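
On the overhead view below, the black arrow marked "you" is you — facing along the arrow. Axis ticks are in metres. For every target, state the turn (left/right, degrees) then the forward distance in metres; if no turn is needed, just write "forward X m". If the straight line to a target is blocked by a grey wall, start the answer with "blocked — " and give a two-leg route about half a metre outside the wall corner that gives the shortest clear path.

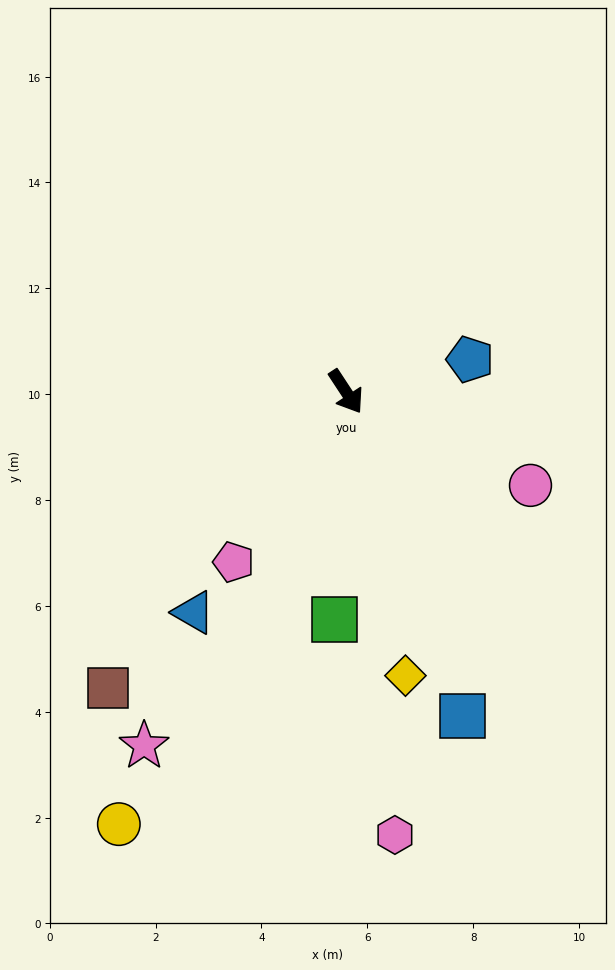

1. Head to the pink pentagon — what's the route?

turn right 67°, forward 3.9 m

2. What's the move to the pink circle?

turn left 30°, forward 3.9 m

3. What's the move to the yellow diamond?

turn right 21°, forward 5.5 m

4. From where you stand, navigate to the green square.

turn right 36°, forward 4.3 m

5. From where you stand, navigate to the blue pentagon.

turn left 71°, forward 2.4 m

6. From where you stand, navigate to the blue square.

turn right 14°, forward 6.5 m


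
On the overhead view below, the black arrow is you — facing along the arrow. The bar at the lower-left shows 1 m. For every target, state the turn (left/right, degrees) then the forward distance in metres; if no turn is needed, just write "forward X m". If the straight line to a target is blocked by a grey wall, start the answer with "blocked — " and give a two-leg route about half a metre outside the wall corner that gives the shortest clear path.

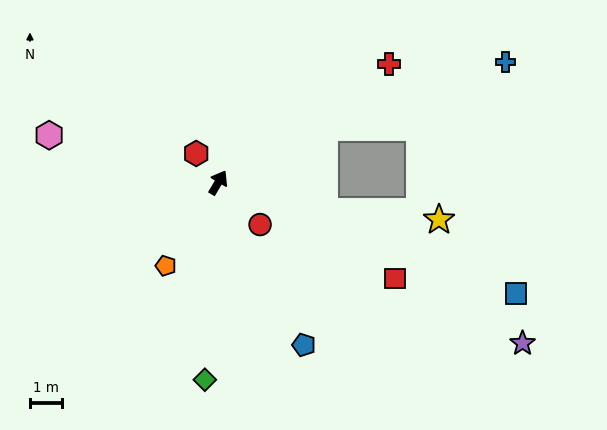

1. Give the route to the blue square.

turn right 80°, forward 10.0 m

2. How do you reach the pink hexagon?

turn left 105°, forward 5.5 m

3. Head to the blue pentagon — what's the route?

turn right 122°, forward 5.8 m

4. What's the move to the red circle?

turn right 105°, forward 1.9 m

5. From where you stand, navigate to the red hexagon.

turn left 68°, forward 1.1 m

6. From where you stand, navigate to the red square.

turn right 88°, forward 6.3 m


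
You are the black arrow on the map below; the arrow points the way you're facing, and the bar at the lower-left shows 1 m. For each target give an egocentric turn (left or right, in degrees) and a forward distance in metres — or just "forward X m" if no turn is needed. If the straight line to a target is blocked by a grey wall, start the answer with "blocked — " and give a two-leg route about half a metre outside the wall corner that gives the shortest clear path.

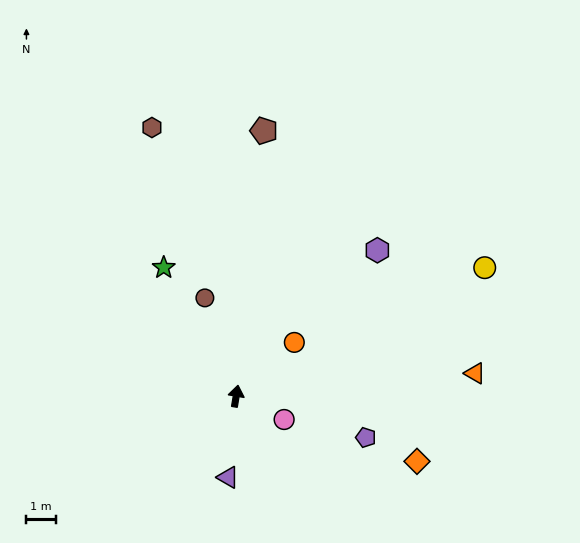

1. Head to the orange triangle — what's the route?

turn right 75°, forward 8.2 m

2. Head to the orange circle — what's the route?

turn right 38°, forward 2.7 m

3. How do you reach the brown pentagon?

turn left 4°, forward 9.2 m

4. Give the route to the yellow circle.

turn right 53°, forward 9.6 m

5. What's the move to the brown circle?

turn left 27°, forward 3.5 m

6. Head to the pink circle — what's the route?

turn right 107°, forward 1.8 m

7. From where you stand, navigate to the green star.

turn left 39°, forward 5.1 m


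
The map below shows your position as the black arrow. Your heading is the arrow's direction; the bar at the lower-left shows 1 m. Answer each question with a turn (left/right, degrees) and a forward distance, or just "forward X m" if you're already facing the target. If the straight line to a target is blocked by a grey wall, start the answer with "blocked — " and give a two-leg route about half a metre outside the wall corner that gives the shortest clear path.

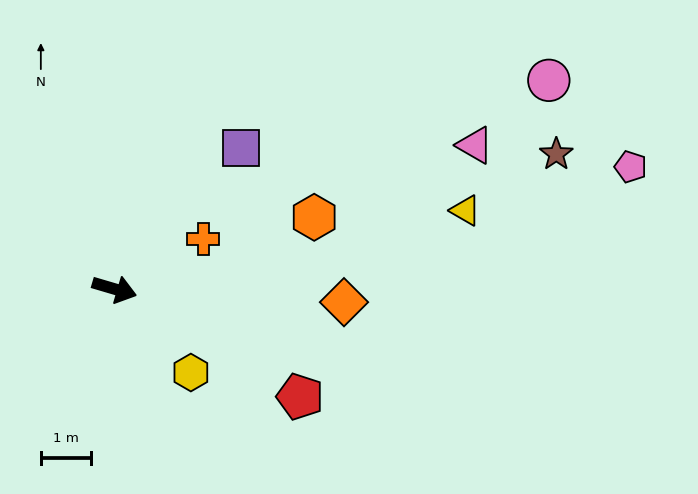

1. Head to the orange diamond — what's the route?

turn left 13°, forward 4.6 m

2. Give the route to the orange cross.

turn left 46°, forward 2.0 m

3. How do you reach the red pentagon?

turn right 14°, forward 4.3 m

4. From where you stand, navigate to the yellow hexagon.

turn right 31°, forward 2.3 m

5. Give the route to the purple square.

turn left 65°, forward 3.8 m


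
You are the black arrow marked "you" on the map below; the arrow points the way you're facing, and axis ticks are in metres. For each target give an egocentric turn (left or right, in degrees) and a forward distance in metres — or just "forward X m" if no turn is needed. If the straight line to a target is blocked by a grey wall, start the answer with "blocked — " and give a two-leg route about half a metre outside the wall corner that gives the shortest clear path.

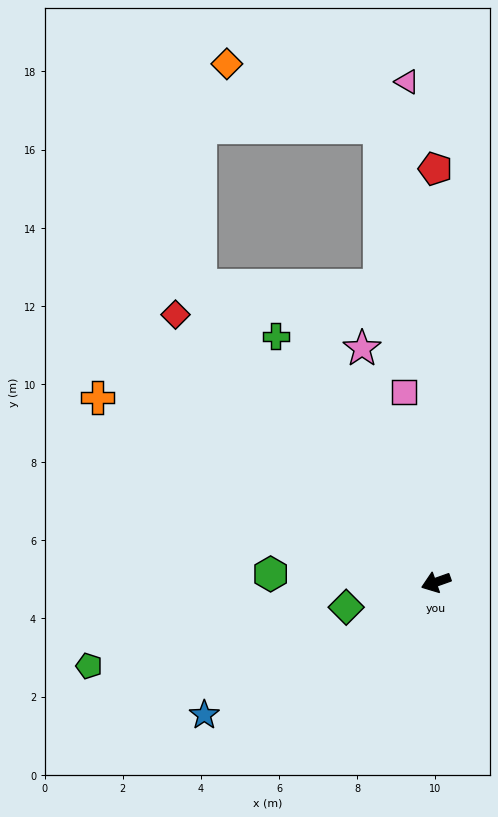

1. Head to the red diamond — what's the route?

turn right 65°, forward 9.6 m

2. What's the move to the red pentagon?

turn right 110°, forward 10.6 m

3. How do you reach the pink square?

turn right 100°, forward 4.9 m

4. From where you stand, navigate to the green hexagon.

turn right 22°, forward 4.2 m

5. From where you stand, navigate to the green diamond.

turn right 4°, forward 2.4 m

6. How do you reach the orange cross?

turn right 48°, forward 9.9 m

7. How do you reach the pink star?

turn right 92°, forward 6.3 m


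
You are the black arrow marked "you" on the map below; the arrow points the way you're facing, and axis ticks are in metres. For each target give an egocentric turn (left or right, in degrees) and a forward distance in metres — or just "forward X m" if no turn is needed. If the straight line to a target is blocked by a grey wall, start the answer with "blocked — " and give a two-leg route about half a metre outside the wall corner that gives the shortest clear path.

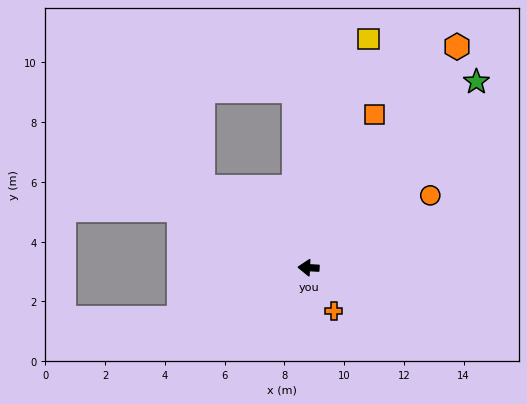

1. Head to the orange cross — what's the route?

turn left 123°, forward 1.7 m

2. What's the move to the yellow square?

turn right 102°, forward 7.9 m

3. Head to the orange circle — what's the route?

turn right 146°, forward 4.7 m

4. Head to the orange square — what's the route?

turn right 110°, forward 5.6 m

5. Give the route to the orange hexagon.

turn right 121°, forward 8.9 m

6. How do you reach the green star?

turn right 129°, forward 8.4 m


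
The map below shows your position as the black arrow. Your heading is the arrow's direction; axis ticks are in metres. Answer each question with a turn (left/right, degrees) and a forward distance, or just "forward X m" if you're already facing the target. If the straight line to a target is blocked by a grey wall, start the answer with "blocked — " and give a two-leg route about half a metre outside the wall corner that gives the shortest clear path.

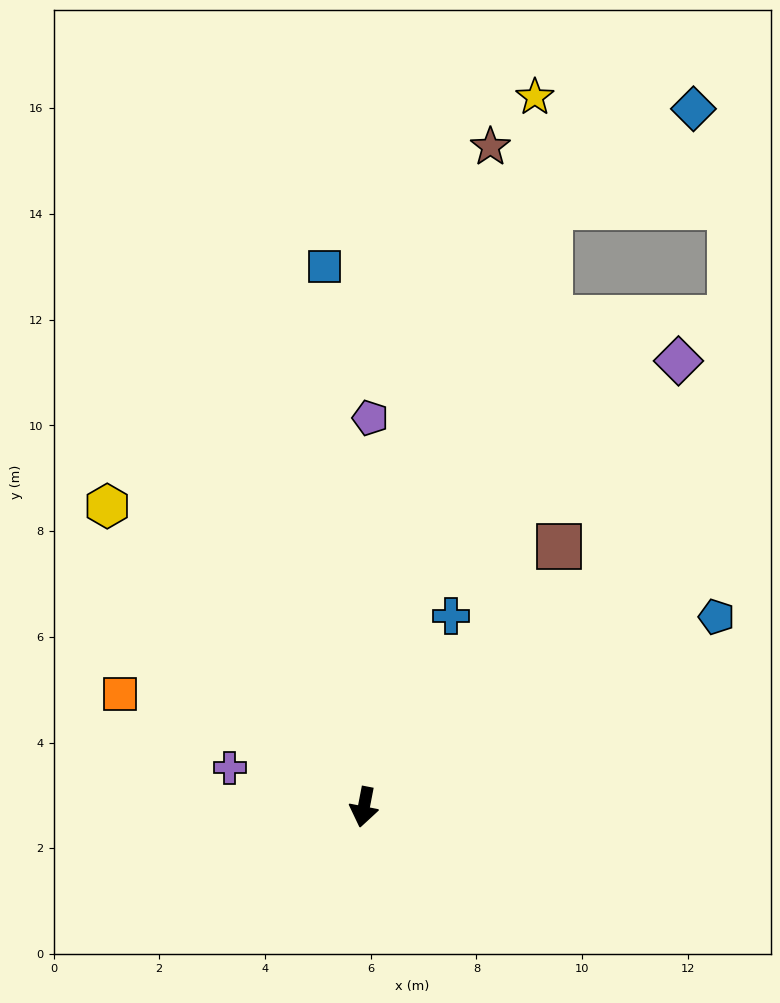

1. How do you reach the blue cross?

turn left 166°, forward 4.0 m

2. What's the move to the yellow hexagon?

turn right 129°, forward 7.5 m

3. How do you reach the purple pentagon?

turn right 170°, forward 7.4 m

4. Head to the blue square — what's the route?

turn right 165°, forward 10.2 m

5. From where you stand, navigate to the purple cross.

turn right 95°, forward 2.6 m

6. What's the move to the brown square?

turn left 154°, forward 6.2 m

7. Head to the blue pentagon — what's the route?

turn left 129°, forward 7.6 m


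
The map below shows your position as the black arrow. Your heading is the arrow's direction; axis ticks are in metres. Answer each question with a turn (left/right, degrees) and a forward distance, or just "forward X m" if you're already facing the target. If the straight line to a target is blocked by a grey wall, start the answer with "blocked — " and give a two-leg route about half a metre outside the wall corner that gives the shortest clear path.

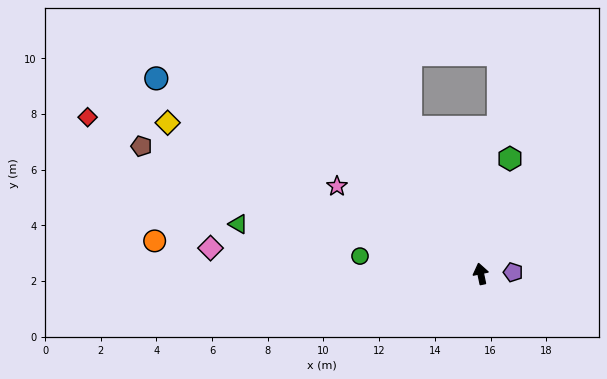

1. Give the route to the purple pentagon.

turn right 99°, forward 1.2 m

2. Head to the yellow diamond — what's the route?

turn left 52°, forward 12.5 m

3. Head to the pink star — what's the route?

turn left 47°, forward 6.0 m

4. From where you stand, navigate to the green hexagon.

turn right 26°, forward 4.3 m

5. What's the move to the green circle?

turn left 70°, forward 4.4 m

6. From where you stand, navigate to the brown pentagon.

turn left 58°, forward 13.0 m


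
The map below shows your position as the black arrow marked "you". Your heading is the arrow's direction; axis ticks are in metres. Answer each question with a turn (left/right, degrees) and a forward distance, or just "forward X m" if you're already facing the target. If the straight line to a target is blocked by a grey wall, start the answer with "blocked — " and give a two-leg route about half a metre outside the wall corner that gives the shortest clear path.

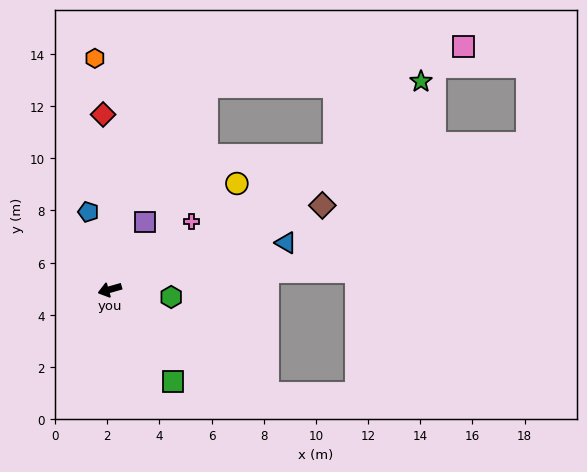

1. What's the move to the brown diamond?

turn right 174°, forward 8.8 m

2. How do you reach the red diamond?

turn right 104°, forward 6.7 m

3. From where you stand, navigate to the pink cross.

turn right 156°, forward 4.1 m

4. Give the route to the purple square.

turn right 133°, forward 2.9 m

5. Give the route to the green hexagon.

turn left 157°, forward 2.4 m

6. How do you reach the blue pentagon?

turn right 90°, forward 3.1 m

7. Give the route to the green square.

turn left 109°, forward 4.3 m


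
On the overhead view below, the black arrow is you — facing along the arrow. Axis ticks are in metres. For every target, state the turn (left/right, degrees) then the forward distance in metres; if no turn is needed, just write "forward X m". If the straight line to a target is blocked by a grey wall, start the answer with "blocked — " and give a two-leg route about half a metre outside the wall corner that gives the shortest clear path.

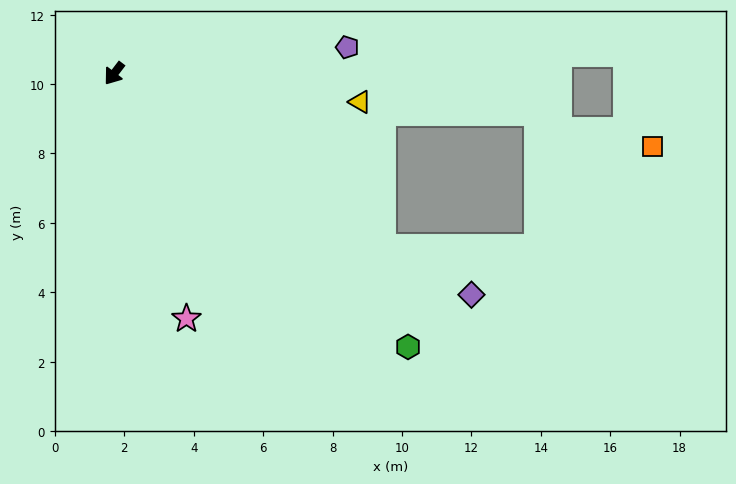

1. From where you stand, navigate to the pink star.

turn left 54°, forward 7.4 m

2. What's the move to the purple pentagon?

turn left 134°, forward 6.8 m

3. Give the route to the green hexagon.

turn left 84°, forward 11.6 m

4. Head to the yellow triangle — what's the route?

turn left 121°, forward 7.1 m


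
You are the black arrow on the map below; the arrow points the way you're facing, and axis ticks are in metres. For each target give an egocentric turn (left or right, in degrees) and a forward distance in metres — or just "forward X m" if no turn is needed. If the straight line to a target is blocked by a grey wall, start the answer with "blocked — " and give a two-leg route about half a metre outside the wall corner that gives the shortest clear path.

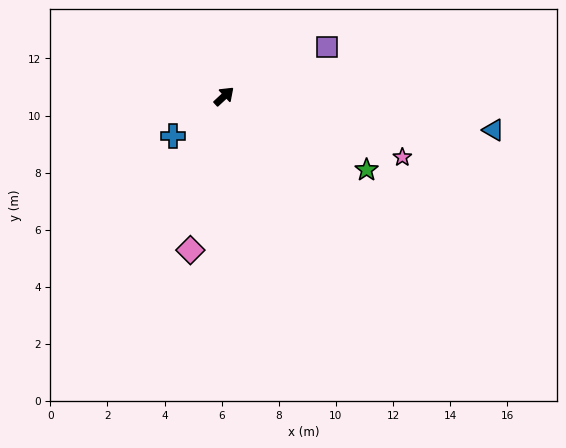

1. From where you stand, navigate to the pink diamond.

turn right 145°, forward 5.5 m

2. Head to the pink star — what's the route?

turn right 62°, forward 6.6 m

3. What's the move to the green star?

turn right 70°, forward 5.6 m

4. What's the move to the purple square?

turn right 17°, forward 4.0 m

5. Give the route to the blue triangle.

turn right 50°, forward 9.5 m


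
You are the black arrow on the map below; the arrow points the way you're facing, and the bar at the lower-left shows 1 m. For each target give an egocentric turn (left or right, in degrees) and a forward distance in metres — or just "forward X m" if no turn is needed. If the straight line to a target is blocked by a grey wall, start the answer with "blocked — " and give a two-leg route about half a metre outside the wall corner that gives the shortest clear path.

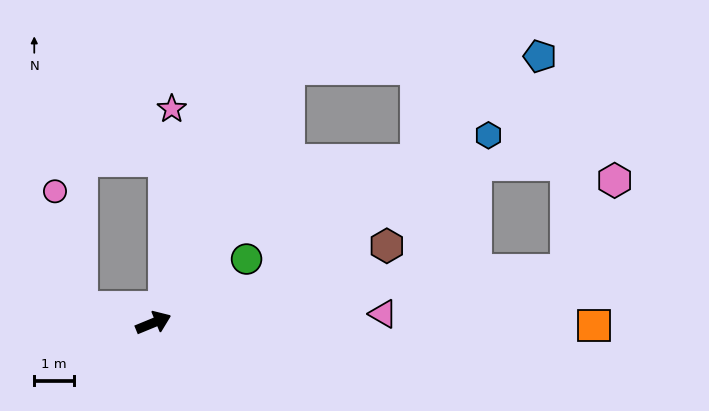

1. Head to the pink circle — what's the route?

blocked — turn left 146°, forward 1.9 m, then turn right 65°, forward 3.0 m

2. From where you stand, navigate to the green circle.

turn left 12°, forward 2.9 m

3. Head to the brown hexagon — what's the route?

turn right 4°, forward 6.2 m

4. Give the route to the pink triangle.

turn right 20°, forward 5.8 m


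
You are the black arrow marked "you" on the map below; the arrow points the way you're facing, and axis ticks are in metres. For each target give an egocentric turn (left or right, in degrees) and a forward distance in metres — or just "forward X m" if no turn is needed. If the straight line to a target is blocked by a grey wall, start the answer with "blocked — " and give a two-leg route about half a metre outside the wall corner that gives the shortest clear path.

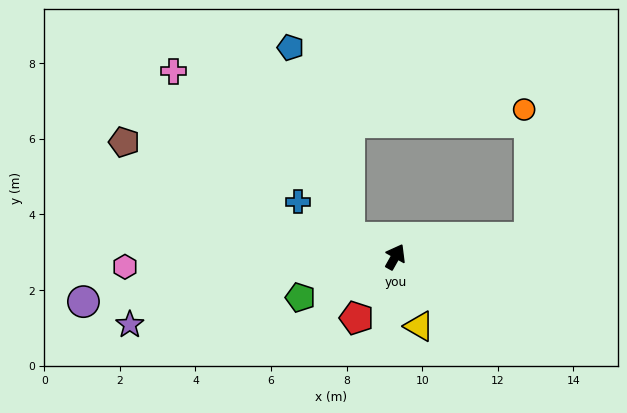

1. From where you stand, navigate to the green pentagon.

turn left 142°, forward 2.7 m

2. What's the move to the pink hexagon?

turn left 121°, forward 7.2 m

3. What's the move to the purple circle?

turn left 127°, forward 8.3 m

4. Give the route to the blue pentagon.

blocked — turn left 97°, forward 1.3 m, then turn right 51°, forward 5.3 m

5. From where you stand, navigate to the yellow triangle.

turn right 132°, forward 1.9 m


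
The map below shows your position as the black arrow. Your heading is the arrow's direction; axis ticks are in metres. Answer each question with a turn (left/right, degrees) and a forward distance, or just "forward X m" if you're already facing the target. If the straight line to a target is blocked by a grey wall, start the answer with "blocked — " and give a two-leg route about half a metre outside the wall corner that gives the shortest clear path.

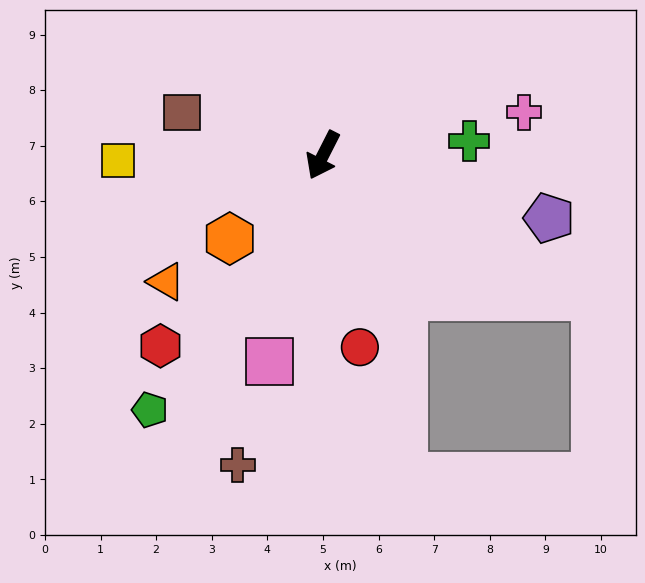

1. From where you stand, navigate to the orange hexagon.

turn right 21°, forward 2.2 m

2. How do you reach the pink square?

turn left 12°, forward 3.8 m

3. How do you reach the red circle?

turn left 38°, forward 3.5 m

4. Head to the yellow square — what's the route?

turn right 62°, forward 3.7 m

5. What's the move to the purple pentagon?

turn left 101°, forward 4.2 m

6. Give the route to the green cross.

turn left 122°, forward 2.6 m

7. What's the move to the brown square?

turn right 80°, forward 2.6 m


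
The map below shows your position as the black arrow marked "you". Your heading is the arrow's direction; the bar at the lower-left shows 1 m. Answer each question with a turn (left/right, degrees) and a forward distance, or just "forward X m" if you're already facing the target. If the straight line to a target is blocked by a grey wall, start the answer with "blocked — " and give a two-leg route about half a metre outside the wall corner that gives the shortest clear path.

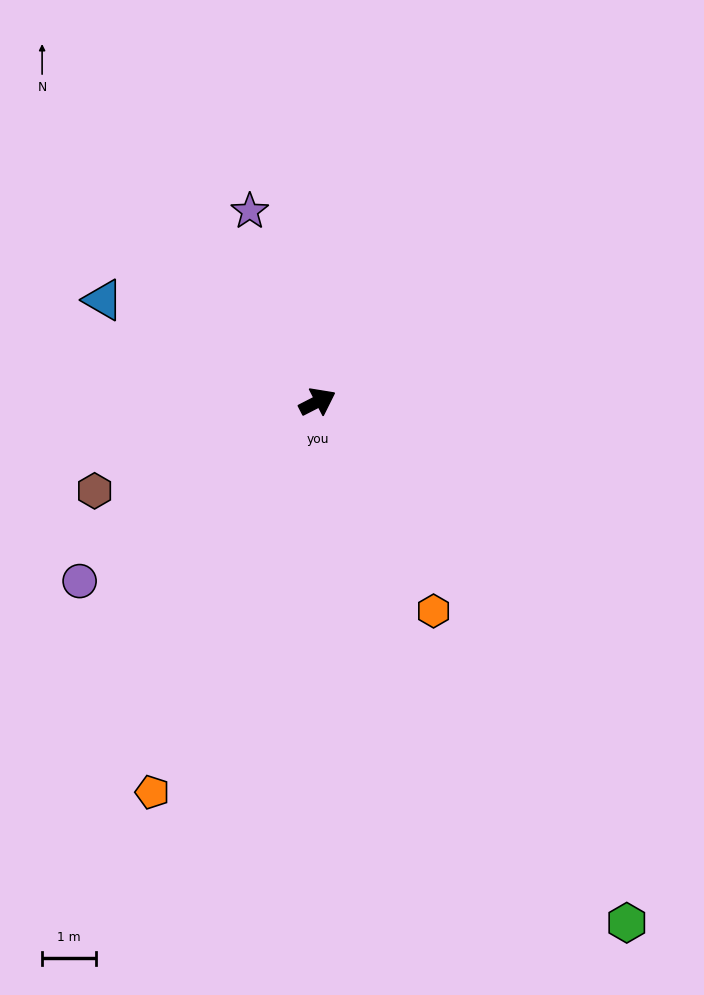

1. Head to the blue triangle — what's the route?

turn left 127°, forward 4.4 m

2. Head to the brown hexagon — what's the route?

turn left 175°, forward 4.5 m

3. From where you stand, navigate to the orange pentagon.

turn right 140°, forward 7.9 m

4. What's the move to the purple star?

turn left 82°, forward 3.8 m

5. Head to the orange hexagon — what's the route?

turn right 88°, forward 4.4 m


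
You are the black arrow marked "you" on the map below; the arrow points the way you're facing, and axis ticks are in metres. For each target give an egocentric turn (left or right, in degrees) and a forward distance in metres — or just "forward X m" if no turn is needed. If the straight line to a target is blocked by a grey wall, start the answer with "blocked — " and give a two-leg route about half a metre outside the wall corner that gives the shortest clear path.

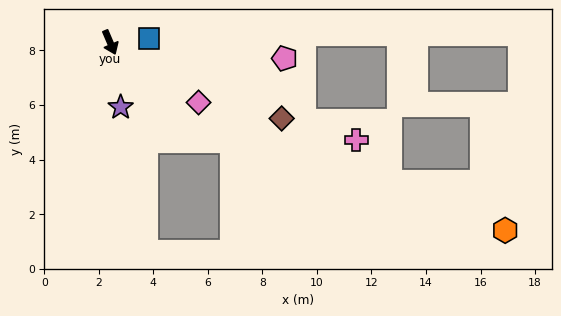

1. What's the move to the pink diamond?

turn left 33°, forward 3.9 m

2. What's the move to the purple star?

turn right 14°, forward 2.4 m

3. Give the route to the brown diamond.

turn left 43°, forward 6.9 m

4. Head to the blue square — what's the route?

turn left 72°, forward 1.4 m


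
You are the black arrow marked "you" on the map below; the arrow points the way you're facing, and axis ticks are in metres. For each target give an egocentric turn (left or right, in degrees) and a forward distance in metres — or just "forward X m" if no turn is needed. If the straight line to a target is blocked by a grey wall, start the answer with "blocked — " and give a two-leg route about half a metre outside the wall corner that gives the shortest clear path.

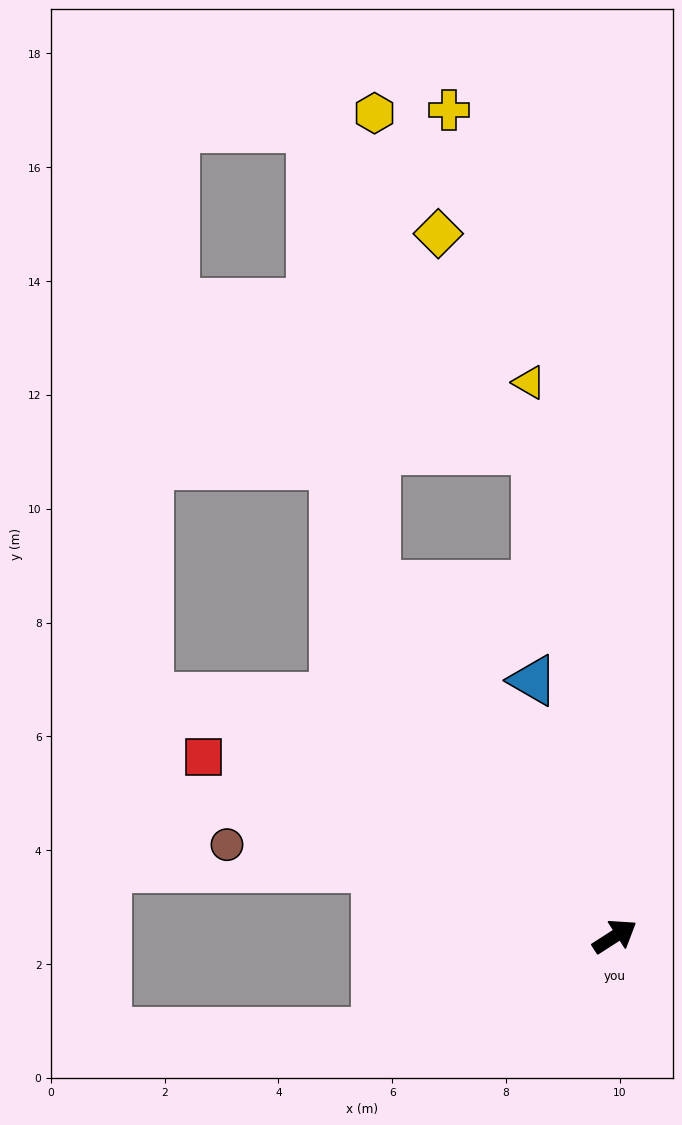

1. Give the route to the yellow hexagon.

blocked — turn left 91°, forward 7.5 m, then turn right 34°, forward 8.3 m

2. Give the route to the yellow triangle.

turn left 66°, forward 9.8 m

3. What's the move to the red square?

turn left 124°, forward 7.9 m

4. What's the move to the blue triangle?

turn left 75°, forward 4.7 m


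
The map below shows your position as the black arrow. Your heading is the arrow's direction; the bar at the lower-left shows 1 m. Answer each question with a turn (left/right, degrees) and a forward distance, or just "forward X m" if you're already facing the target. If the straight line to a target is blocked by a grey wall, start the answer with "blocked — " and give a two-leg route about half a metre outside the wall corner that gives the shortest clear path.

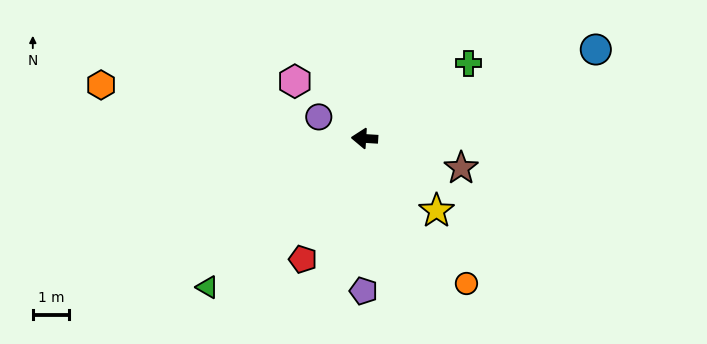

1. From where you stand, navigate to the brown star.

turn left 167°, forward 2.8 m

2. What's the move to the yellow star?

turn left 138°, forward 2.8 m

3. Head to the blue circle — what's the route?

turn right 155°, forward 6.8 m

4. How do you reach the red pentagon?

turn left 67°, forward 3.7 m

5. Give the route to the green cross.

turn right 141°, forward 3.5 m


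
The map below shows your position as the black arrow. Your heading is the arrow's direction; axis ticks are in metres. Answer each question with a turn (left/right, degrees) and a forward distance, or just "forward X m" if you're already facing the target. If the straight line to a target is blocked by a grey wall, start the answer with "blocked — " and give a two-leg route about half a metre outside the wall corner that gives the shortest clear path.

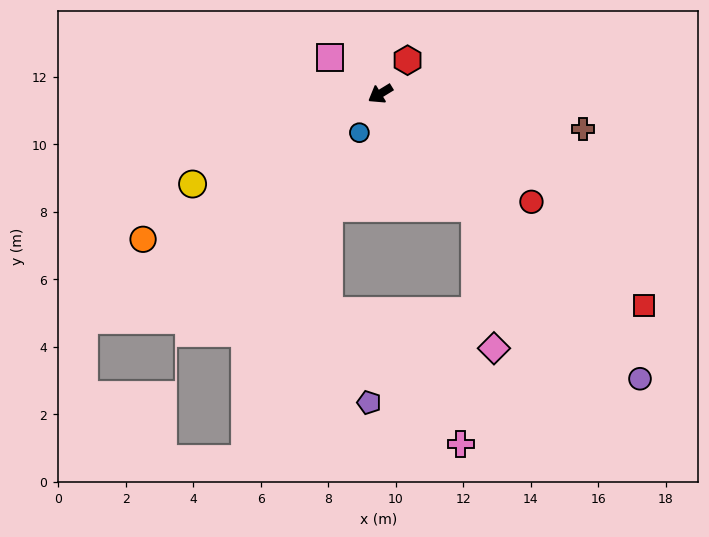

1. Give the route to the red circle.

turn left 113°, forward 5.5 m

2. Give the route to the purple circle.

turn left 101°, forward 11.4 m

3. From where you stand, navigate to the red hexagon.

turn right 161°, forward 1.3 m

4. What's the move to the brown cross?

turn left 139°, forward 6.1 m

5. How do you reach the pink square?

turn right 67°, forward 1.8 m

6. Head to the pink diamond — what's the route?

blocked — turn left 98°, forward 4.4 m, then turn right 32°, forward 4.2 m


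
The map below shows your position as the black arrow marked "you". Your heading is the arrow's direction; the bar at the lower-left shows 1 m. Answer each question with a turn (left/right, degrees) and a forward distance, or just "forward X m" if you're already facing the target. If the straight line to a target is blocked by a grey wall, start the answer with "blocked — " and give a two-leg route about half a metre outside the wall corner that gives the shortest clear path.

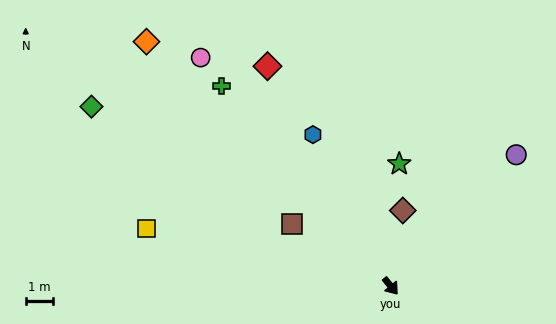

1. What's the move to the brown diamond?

turn left 132°, forward 2.8 m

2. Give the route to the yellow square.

turn right 143°, forward 9.2 m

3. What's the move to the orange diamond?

turn right 174°, forward 12.7 m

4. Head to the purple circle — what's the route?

turn left 97°, forward 6.7 m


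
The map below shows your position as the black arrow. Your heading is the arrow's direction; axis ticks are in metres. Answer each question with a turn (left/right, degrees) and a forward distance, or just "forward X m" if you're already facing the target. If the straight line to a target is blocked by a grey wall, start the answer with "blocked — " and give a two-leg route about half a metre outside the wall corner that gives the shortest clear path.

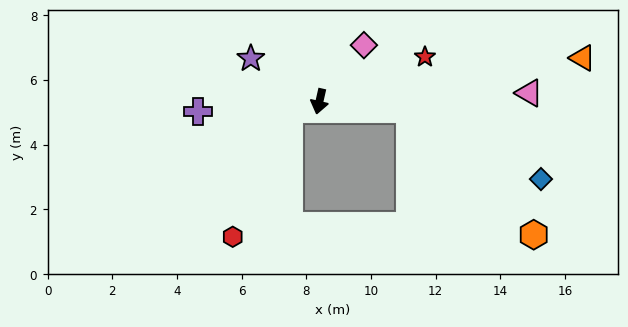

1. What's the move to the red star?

turn left 126°, forward 3.5 m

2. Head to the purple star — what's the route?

turn right 109°, forward 2.5 m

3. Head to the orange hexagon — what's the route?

blocked — turn left 98°, forward 2.8 m, then turn right 41°, forward 5.5 m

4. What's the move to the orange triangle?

turn left 112°, forward 8.2 m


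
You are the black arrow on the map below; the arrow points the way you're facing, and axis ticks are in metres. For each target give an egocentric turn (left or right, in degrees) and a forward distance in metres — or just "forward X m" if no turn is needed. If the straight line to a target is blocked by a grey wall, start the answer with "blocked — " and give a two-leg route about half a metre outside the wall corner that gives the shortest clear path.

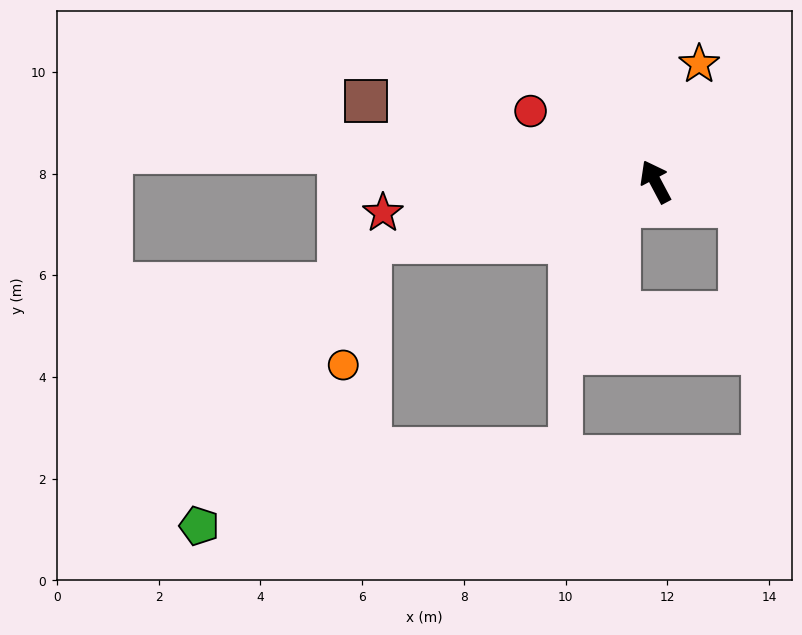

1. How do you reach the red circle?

turn left 33°, forward 2.8 m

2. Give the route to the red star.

turn left 69°, forward 5.4 m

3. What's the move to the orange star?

turn right 48°, forward 2.5 m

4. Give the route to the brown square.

turn left 46°, forward 5.9 m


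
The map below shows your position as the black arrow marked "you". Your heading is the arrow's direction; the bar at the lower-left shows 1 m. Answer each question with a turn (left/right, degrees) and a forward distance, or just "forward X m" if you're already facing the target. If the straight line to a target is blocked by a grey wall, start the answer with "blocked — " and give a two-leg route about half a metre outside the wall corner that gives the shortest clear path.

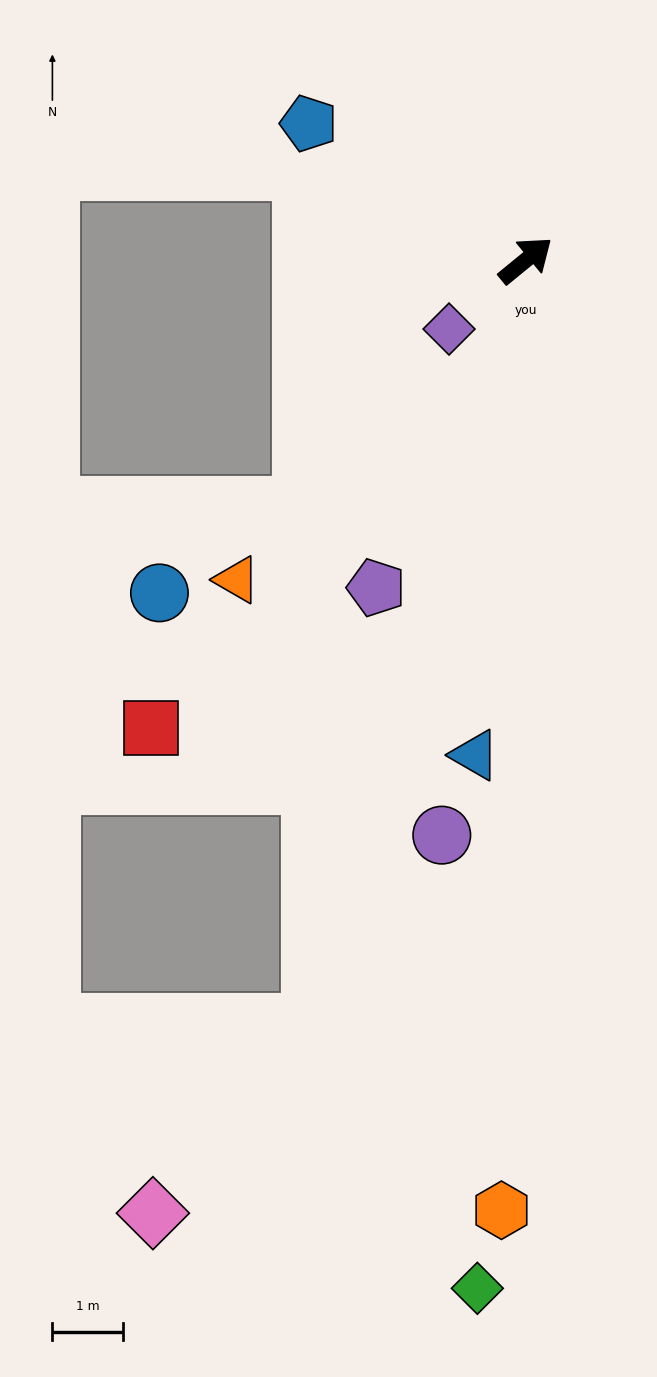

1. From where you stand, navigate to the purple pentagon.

turn right 154°, forward 5.1 m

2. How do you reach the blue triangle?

turn right 135°, forward 7.0 m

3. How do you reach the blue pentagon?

turn left 108°, forward 3.6 m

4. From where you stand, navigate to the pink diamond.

blocked — turn right 145°, forward 11.2 m, then turn right 24°, forward 3.5 m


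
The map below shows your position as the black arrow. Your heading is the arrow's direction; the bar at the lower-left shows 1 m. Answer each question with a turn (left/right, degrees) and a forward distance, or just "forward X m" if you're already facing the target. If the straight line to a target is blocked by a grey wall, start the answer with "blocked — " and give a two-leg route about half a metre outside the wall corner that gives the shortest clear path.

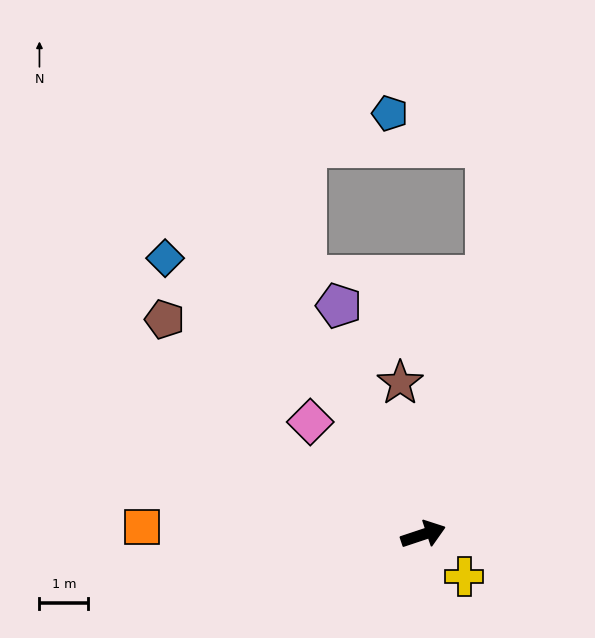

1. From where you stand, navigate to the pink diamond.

turn left 117°, forward 3.3 m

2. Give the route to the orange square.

turn left 160°, forward 5.8 m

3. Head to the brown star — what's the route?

turn left 80°, forward 3.1 m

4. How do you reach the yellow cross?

turn right 64°, forward 1.2 m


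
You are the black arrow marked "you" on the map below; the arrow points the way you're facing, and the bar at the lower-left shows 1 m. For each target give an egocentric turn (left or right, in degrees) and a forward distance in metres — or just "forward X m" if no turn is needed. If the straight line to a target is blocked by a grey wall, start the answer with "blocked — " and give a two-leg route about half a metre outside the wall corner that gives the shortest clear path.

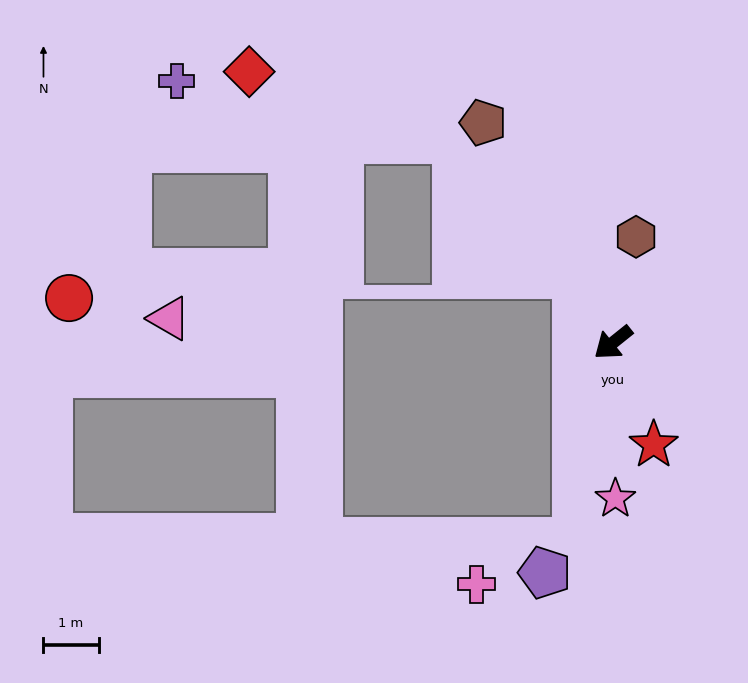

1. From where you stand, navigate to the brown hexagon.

turn right 141°, forward 2.0 m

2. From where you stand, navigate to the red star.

turn left 73°, forward 2.0 m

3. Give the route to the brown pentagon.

turn right 98°, forward 4.6 m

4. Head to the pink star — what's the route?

turn left 52°, forward 2.8 m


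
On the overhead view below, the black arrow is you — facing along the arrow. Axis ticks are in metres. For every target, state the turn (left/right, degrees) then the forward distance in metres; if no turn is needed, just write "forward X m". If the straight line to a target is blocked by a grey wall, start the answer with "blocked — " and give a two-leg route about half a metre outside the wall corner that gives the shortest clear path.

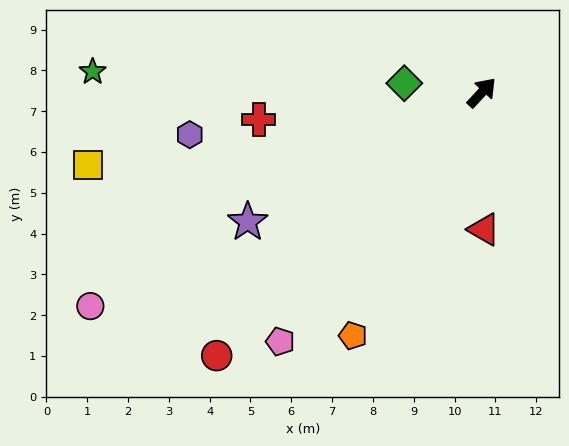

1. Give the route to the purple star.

turn left 162°, forward 6.6 m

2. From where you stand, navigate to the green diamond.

turn left 126°, forward 1.9 m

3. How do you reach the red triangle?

turn right 136°, forward 3.4 m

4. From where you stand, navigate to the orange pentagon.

turn right 165°, forward 6.7 m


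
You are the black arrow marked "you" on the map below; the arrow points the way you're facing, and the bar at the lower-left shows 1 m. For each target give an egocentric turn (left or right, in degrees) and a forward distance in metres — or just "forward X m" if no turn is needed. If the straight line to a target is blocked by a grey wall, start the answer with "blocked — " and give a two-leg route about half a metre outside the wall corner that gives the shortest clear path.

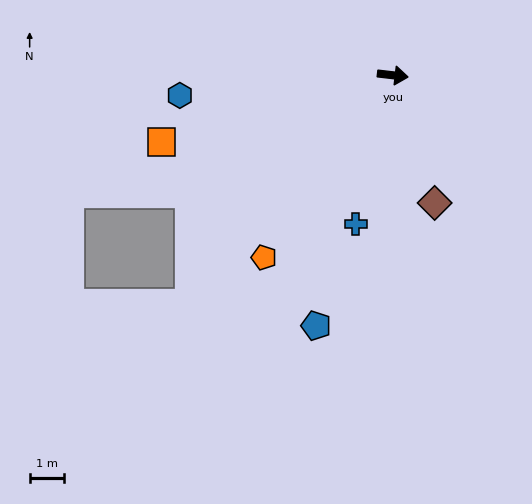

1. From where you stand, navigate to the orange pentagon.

turn right 119°, forward 6.5 m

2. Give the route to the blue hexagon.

turn right 168°, forward 6.3 m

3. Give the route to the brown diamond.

turn right 65°, forward 3.9 m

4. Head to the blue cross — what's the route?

turn right 97°, forward 4.5 m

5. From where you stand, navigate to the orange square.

turn right 157°, forward 7.1 m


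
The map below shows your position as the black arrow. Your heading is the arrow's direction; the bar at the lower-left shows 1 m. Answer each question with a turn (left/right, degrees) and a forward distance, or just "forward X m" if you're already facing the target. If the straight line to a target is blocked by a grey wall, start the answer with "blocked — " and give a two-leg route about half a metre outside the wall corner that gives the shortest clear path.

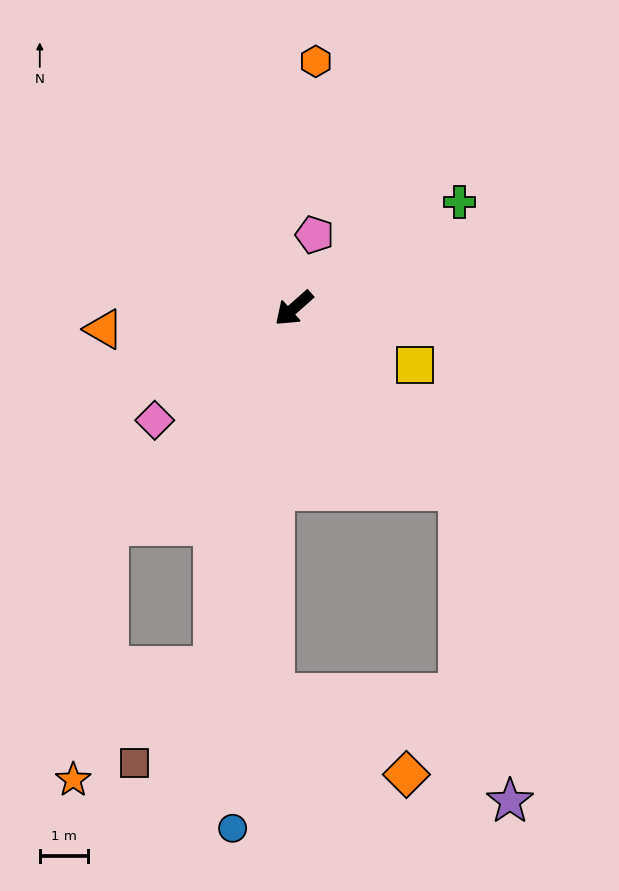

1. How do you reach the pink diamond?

turn right 3°, forward 3.7 m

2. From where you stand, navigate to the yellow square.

turn left 113°, forward 2.8 m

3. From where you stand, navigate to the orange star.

blocked — turn left 8°, forward 5.9 m, then turn left 33°, forward 5.3 m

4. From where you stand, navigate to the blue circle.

turn left 42°, forward 10.8 m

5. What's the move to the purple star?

blocked — turn left 91°, forward 5.1 m, then turn right 33°, forward 6.5 m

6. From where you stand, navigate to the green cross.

turn left 171°, forward 4.1 m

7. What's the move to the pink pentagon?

turn right 147°, forward 1.6 m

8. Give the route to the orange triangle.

turn right 35°, forward 3.9 m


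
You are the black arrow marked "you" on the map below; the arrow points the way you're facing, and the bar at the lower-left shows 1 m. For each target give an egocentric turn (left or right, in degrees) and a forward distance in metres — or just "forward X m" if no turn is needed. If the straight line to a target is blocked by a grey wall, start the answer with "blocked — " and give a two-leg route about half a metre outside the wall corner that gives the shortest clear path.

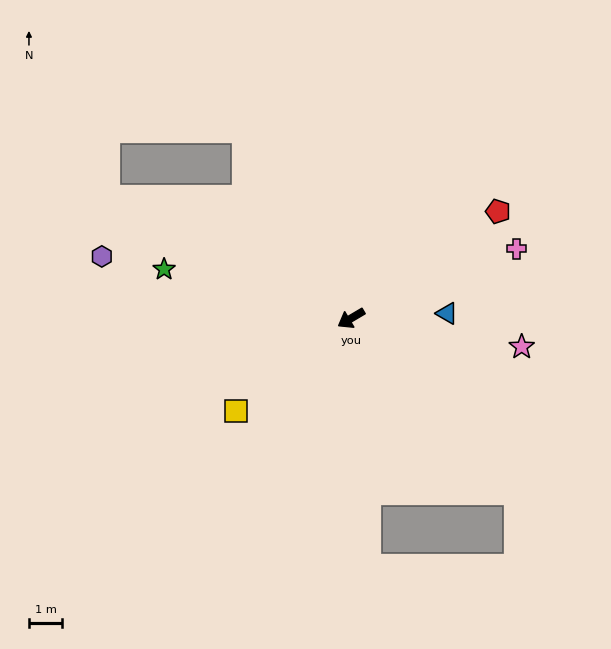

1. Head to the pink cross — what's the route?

turn left 172°, forward 5.4 m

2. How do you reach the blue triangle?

turn left 152°, forward 2.9 m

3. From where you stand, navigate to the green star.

turn right 45°, forward 5.8 m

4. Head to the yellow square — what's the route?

turn left 8°, forward 4.5 m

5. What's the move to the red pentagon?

turn right 175°, forward 5.5 m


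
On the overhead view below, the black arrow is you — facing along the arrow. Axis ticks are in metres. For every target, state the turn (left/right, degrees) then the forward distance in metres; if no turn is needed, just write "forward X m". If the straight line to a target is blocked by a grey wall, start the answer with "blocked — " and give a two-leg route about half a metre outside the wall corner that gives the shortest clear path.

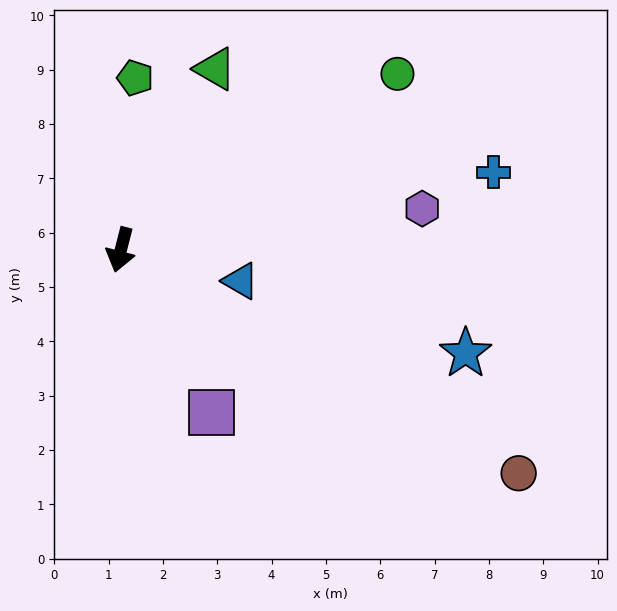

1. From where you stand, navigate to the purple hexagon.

turn left 112°, forward 5.6 m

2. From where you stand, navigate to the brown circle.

turn left 75°, forward 8.4 m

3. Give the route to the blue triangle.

turn left 90°, forward 2.3 m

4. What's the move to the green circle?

turn left 137°, forward 6.0 m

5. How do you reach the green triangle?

turn left 167°, forward 3.8 m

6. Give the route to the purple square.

turn left 44°, forward 3.4 m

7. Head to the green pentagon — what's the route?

turn right 170°, forward 3.2 m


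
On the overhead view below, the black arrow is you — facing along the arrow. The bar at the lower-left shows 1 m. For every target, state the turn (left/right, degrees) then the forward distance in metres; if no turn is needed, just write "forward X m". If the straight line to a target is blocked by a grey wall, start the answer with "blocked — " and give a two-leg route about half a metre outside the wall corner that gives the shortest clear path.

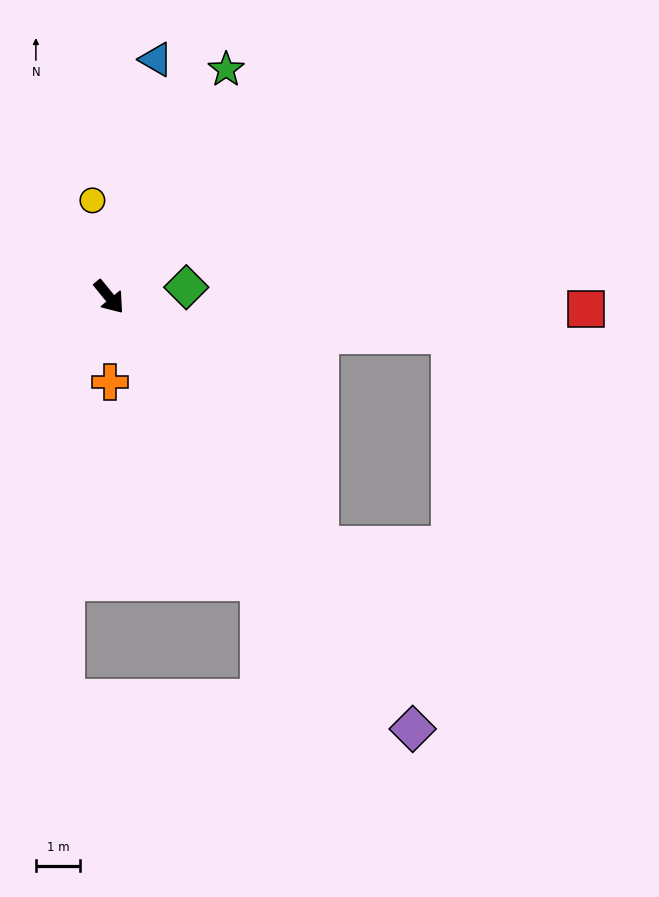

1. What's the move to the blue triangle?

turn left 129°, forward 5.5 m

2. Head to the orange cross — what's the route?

turn right 39°, forward 1.9 m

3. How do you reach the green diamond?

turn left 58°, forward 1.8 m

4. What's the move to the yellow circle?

turn left 150°, forward 2.2 m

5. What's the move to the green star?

turn left 113°, forward 5.8 m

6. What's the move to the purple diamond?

turn right 4°, forward 11.9 m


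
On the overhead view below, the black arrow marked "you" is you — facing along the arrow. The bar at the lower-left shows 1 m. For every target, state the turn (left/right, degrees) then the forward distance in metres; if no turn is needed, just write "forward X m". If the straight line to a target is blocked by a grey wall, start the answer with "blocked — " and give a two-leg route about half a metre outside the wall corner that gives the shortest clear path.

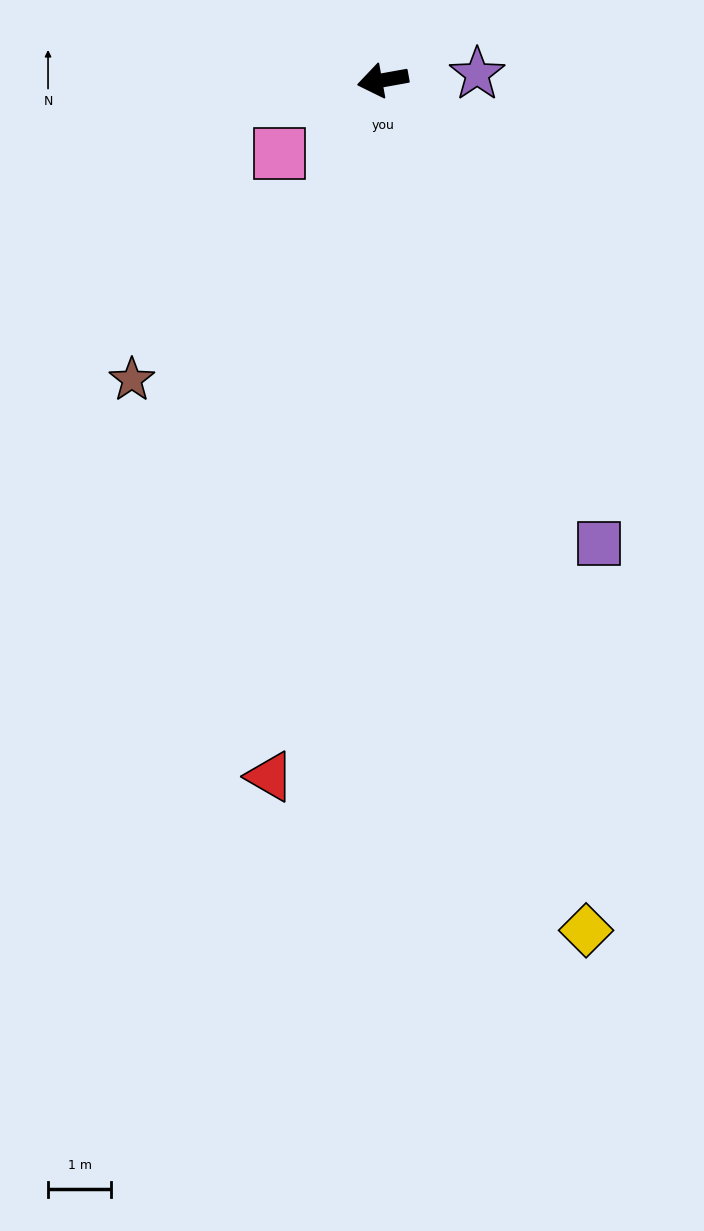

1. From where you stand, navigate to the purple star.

turn left 174°, forward 1.5 m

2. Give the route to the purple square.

turn left 105°, forward 8.1 m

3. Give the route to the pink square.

turn left 25°, forward 2.0 m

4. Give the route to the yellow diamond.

turn left 93°, forward 13.8 m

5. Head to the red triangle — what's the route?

turn left 71°, forward 11.1 m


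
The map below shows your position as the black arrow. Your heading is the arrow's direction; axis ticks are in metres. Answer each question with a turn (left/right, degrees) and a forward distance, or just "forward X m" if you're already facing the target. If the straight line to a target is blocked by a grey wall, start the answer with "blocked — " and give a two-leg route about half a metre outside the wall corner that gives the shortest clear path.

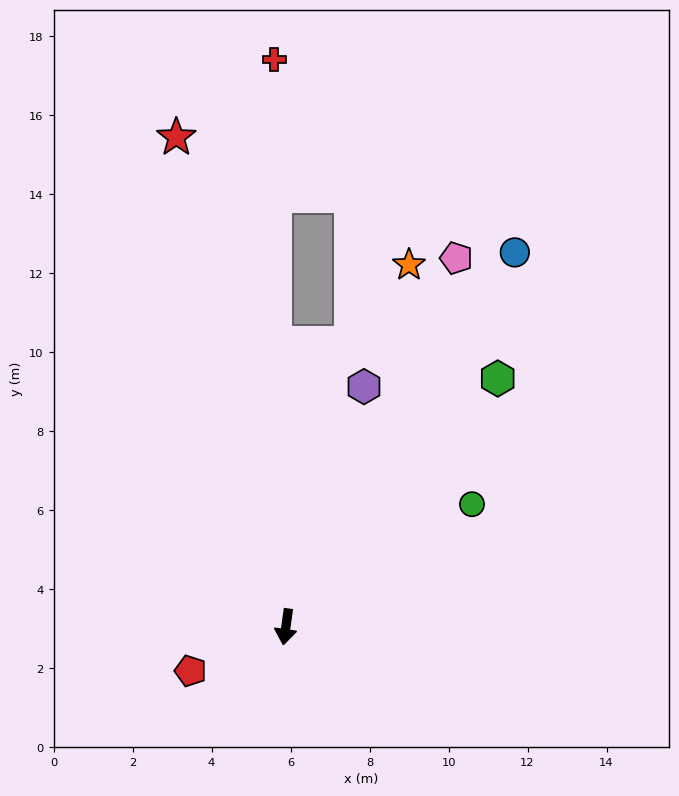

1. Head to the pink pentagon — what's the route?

turn left 163°, forward 10.3 m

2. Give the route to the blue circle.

turn left 157°, forward 11.1 m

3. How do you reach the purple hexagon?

turn left 170°, forward 6.4 m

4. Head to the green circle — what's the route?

turn left 132°, forward 5.6 m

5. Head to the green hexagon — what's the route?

turn left 148°, forward 8.3 m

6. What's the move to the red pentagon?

turn right 57°, forward 2.7 m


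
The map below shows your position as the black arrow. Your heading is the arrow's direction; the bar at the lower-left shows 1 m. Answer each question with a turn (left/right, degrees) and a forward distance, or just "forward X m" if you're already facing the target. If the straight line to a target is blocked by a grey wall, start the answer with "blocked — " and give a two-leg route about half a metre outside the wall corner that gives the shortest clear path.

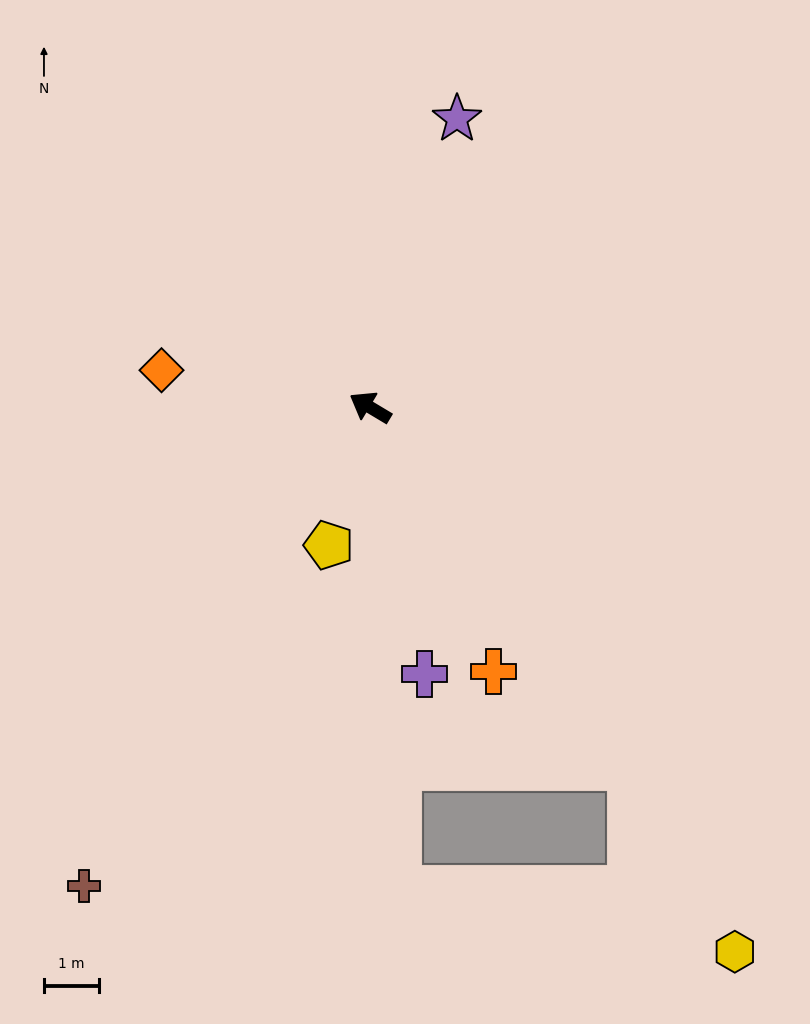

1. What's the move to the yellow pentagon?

turn left 104°, forward 2.6 m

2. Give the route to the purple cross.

turn left 132°, forward 4.9 m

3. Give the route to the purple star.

turn right 76°, forward 5.5 m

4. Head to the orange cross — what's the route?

turn left 146°, forward 5.3 m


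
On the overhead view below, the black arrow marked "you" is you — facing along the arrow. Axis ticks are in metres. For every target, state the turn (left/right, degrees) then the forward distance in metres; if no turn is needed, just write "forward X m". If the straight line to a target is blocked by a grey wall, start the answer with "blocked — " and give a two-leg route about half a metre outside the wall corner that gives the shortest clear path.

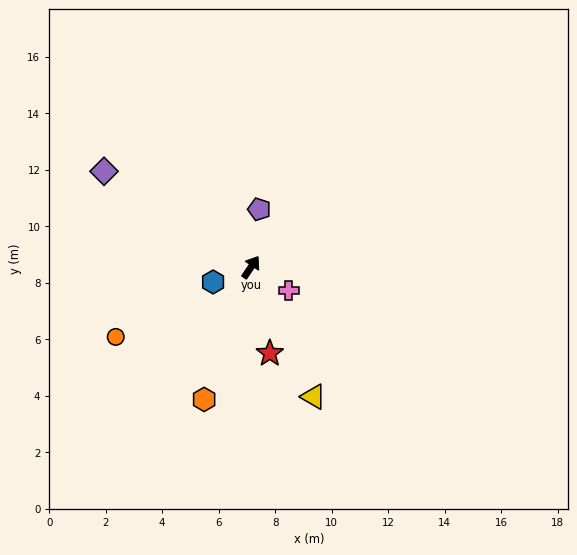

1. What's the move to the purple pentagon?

turn left 26°, forward 2.1 m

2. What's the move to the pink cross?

turn right 88°, forward 1.6 m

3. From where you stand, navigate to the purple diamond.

turn left 91°, forward 6.2 m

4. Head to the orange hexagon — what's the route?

turn right 166°, forward 5.0 m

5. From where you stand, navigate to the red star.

turn right 134°, forward 3.1 m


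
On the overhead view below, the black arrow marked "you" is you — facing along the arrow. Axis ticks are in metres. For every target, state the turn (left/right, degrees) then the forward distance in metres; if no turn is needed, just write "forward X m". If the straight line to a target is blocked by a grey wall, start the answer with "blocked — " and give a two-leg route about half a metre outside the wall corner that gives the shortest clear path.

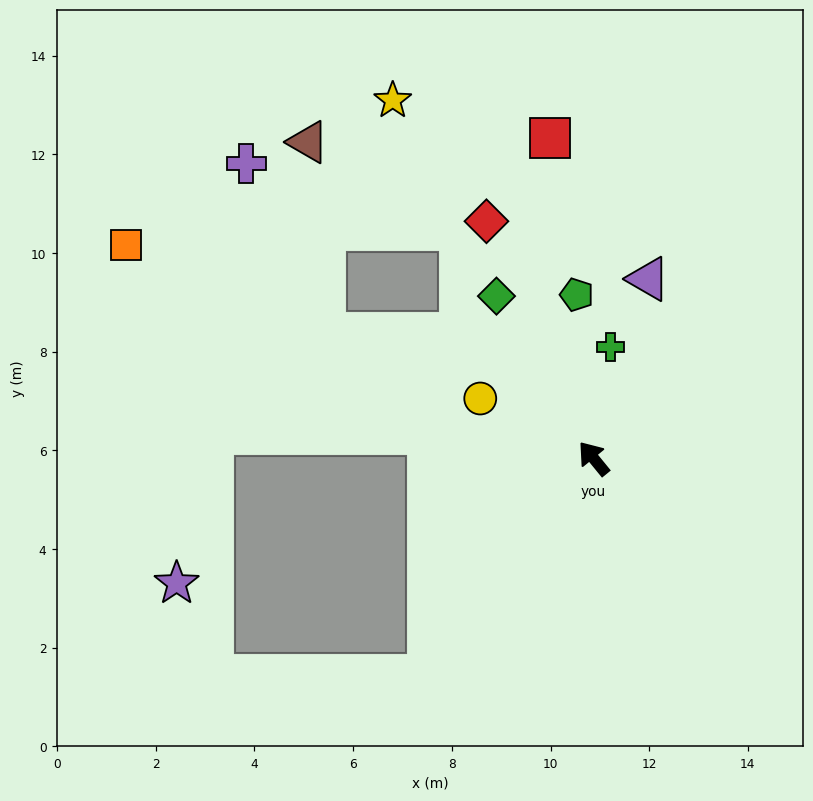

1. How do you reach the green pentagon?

turn right 33°, forward 3.3 m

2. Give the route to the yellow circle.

turn left 23°, forward 2.6 m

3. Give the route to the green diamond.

turn right 8°, forward 3.8 m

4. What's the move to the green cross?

turn right 48°, forward 2.3 m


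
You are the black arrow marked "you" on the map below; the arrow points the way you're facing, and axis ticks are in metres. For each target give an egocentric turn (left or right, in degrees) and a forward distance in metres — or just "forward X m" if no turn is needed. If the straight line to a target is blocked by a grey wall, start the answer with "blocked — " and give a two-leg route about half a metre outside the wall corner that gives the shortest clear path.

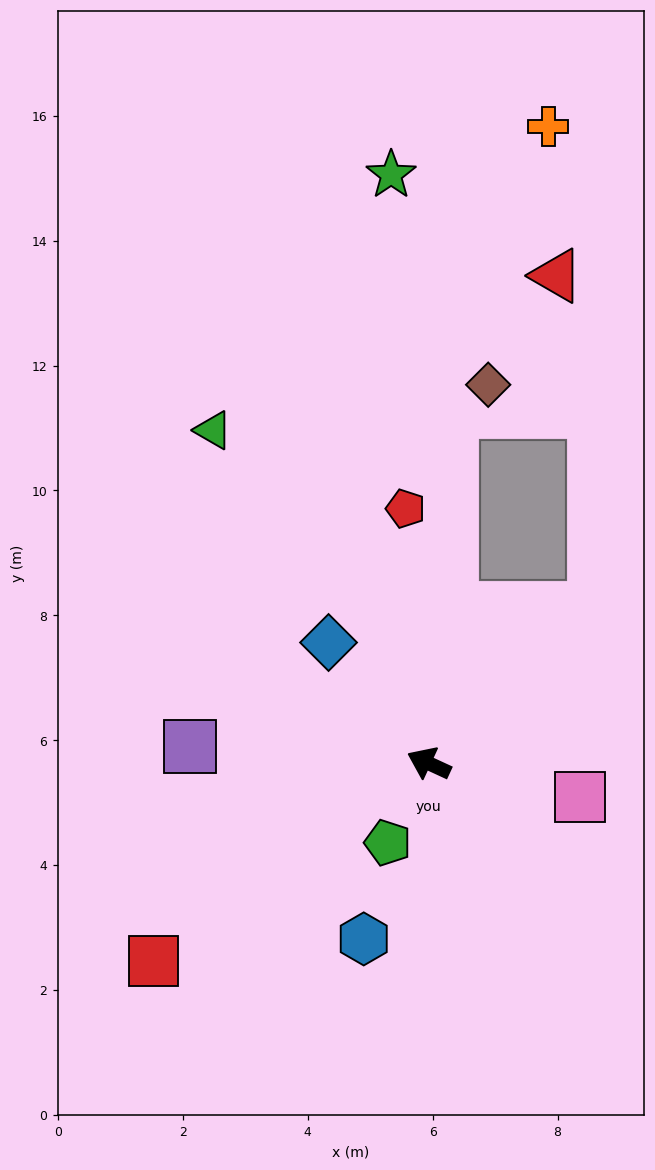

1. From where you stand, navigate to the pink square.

turn right 168°, forward 2.5 m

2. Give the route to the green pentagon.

turn left 87°, forward 1.4 m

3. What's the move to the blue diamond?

turn right 26°, forward 2.5 m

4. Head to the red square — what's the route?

turn left 60°, forward 5.4 m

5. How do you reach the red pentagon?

turn right 60°, forward 4.1 m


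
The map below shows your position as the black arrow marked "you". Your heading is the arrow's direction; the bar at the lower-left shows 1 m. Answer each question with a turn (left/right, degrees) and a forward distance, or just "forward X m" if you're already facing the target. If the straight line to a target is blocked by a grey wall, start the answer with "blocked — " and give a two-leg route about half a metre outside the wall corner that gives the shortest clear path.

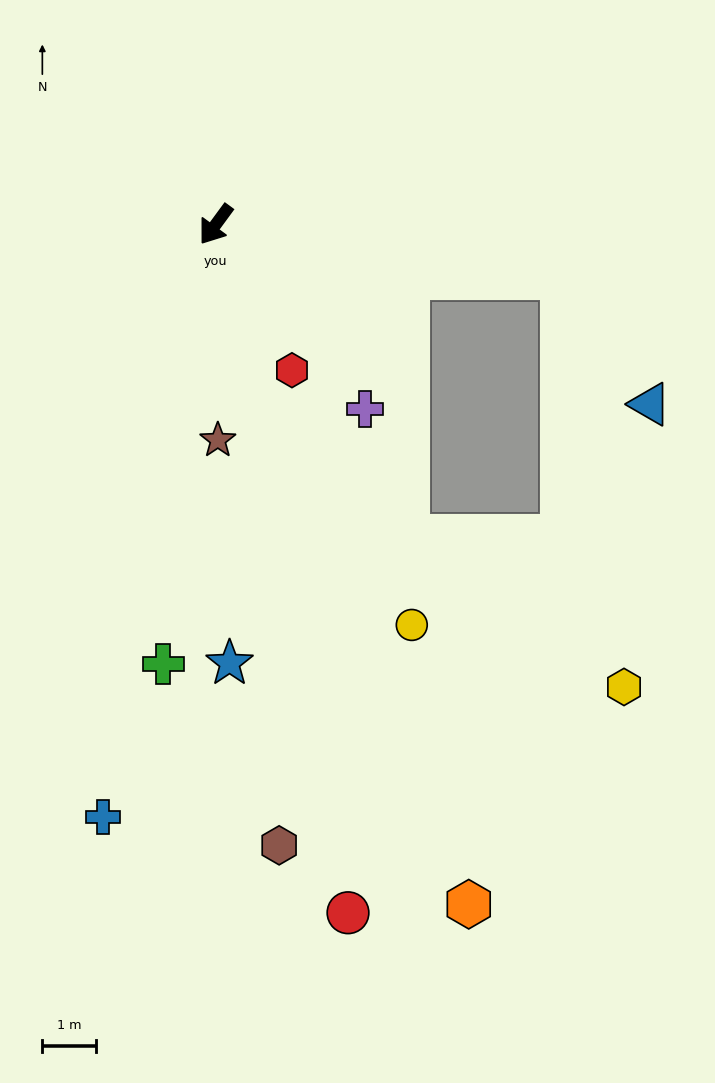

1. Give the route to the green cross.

turn left 29°, forward 8.3 m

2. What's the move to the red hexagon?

turn left 64°, forward 3.1 m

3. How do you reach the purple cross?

turn left 75°, forward 4.4 m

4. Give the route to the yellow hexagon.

blocked — turn left 118°, forward 6.6 m, then turn right 73°, forward 7.7 m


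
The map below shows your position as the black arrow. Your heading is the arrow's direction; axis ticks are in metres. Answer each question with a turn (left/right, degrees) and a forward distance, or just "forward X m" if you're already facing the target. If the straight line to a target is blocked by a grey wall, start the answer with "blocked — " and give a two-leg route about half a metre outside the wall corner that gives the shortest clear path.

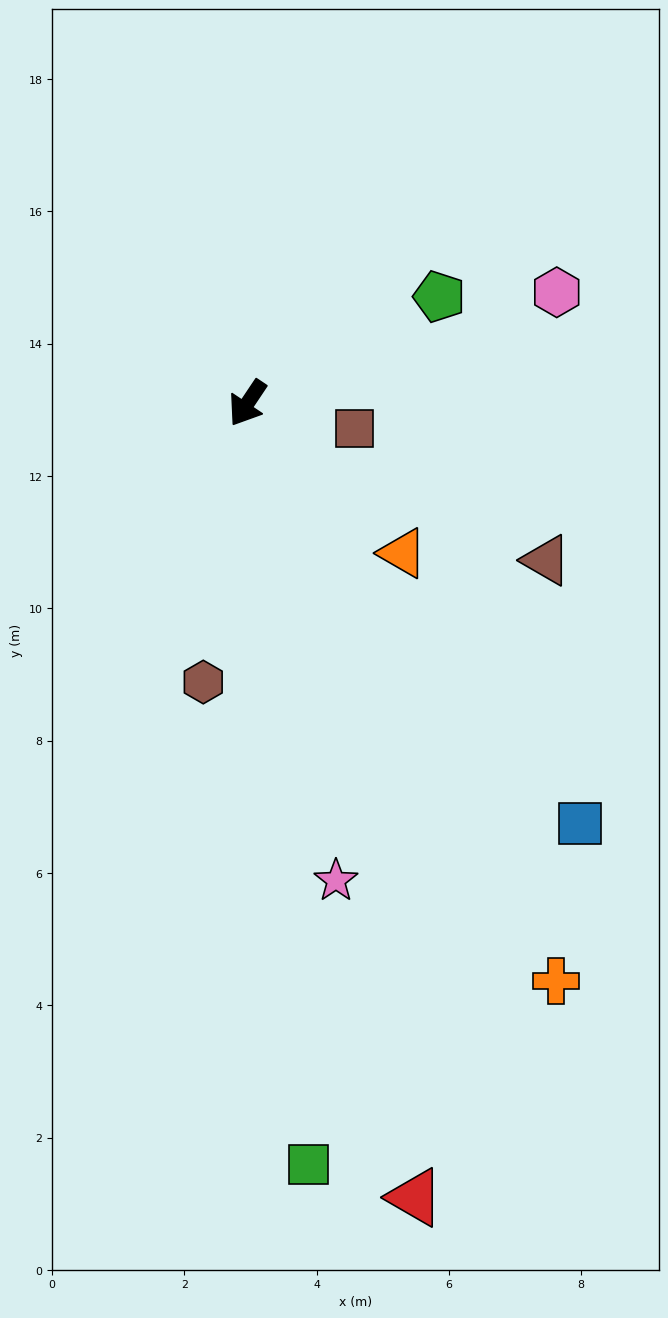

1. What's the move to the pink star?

turn left 44°, forward 7.3 m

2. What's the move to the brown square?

turn left 111°, forward 1.7 m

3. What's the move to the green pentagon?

turn left 153°, forward 3.3 m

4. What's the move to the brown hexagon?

turn left 25°, forward 4.3 m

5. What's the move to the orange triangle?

turn left 80°, forward 3.3 m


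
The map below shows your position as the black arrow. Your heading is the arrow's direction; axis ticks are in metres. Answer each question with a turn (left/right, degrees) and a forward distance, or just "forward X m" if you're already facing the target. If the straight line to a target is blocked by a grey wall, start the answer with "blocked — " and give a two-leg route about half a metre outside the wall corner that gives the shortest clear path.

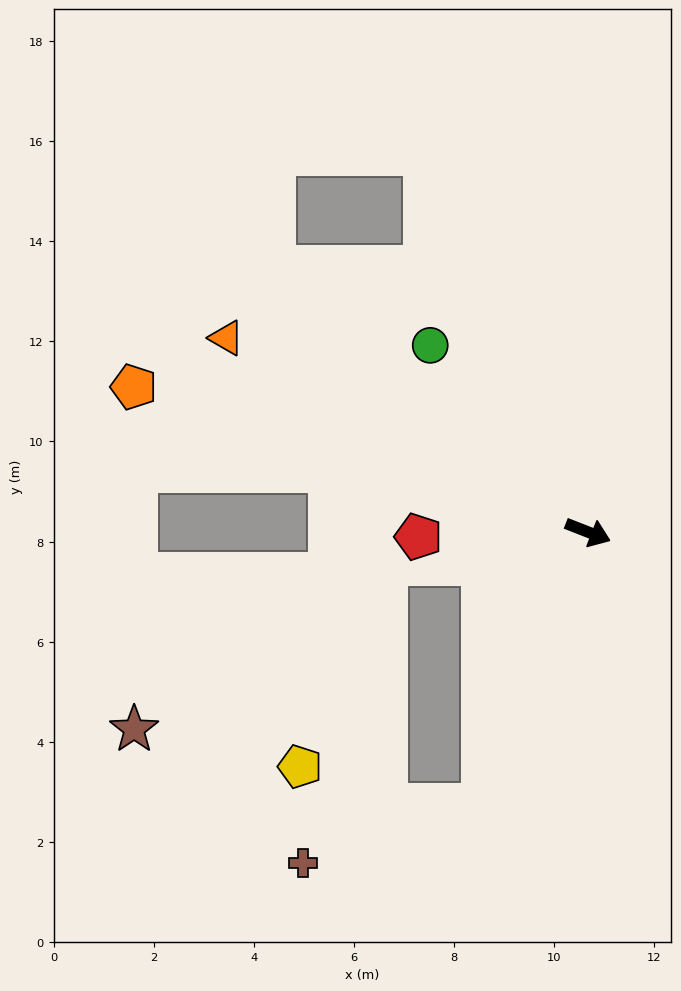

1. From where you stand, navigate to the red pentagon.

turn right 157°, forward 3.4 m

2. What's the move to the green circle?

turn left 152°, forward 4.9 m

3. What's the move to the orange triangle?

turn left 173°, forward 8.2 m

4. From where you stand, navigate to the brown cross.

blocked — turn right 90°, forward 5.8 m, then turn right 51°, forward 3.8 m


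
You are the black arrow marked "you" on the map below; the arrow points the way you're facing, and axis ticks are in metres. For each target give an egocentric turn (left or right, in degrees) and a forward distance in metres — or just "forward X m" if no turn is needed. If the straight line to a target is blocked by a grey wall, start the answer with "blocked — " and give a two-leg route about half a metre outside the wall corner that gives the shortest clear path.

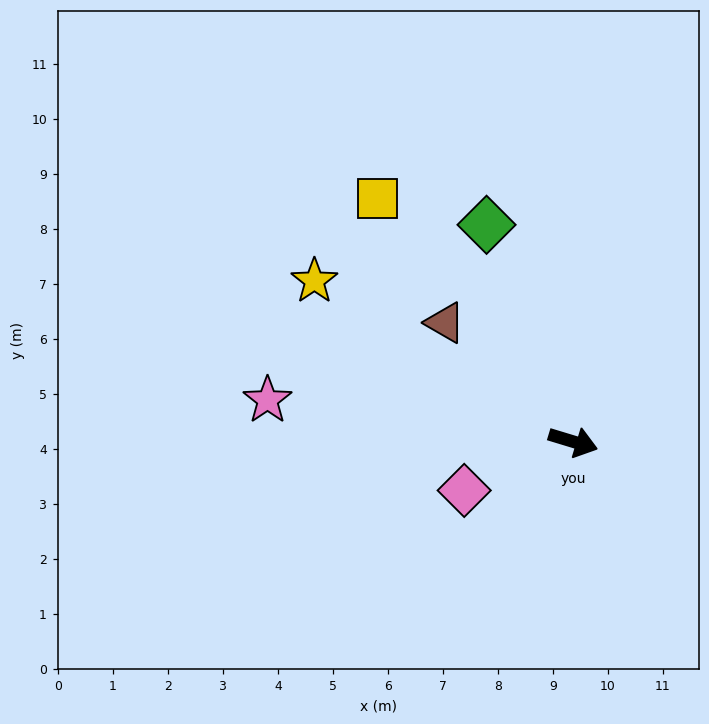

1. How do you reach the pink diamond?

turn right 139°, forward 2.2 m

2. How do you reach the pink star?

turn right 171°, forward 5.6 m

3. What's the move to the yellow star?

turn left 165°, forward 5.5 m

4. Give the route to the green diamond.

turn left 129°, forward 4.2 m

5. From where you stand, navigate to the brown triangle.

turn left 154°, forward 3.2 m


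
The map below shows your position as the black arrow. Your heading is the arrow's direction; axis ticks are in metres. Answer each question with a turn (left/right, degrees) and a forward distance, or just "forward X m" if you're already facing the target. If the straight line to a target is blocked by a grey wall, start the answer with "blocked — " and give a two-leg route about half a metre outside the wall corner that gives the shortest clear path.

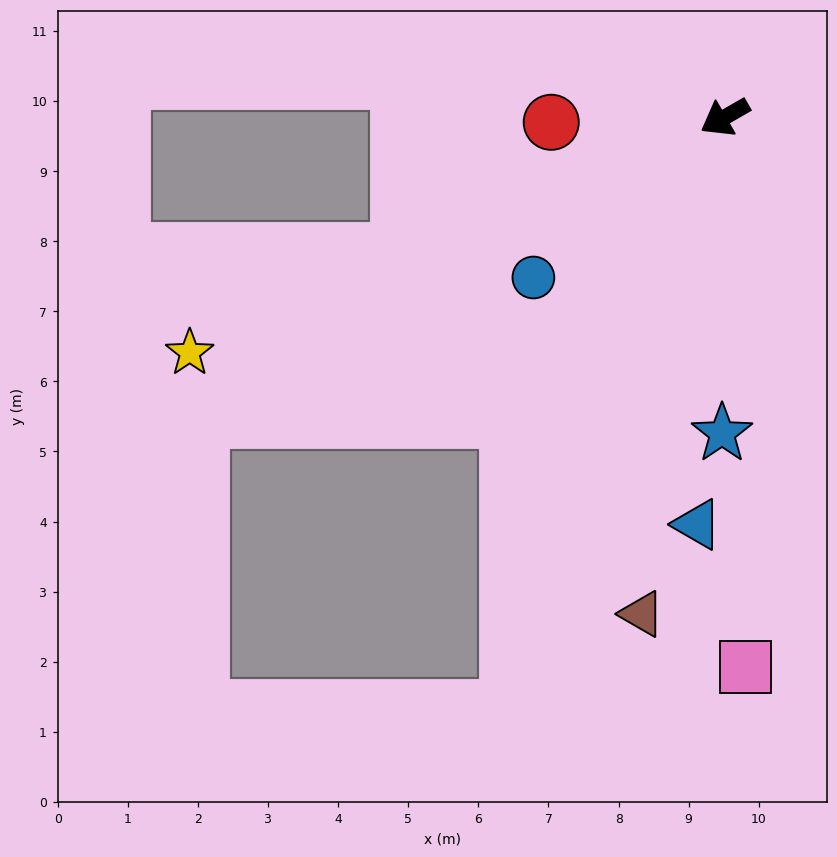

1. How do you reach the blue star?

turn left 60°, forward 4.5 m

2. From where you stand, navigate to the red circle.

turn right 28°, forward 2.5 m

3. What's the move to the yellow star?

turn right 6°, forward 8.3 m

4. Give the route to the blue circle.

turn left 10°, forward 3.6 m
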